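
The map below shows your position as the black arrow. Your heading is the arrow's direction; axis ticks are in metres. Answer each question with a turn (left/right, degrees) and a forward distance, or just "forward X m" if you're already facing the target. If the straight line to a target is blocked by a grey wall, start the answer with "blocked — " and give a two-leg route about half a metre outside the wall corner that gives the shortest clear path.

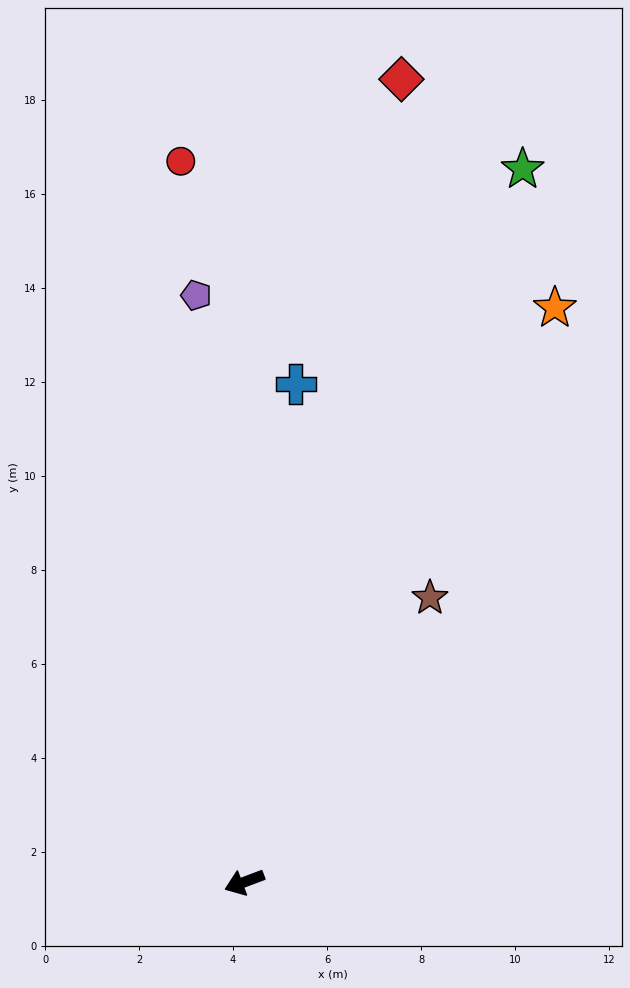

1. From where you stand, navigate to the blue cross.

turn right 117°, forward 10.6 m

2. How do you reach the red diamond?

turn right 122°, forward 17.4 m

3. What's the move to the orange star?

turn right 139°, forward 13.9 m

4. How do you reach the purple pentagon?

turn right 106°, forward 12.5 m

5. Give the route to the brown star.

turn right 144°, forward 7.2 m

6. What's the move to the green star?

turn right 132°, forward 16.3 m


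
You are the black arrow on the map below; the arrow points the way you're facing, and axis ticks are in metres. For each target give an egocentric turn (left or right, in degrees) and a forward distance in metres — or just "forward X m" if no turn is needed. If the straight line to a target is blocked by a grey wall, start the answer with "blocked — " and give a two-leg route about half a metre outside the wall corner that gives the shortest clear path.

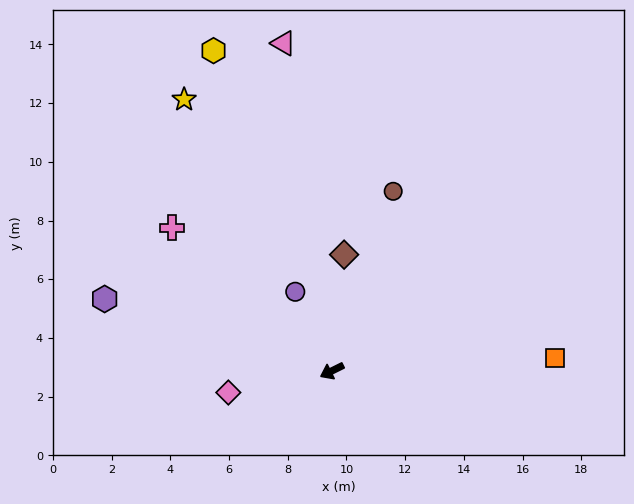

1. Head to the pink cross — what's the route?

turn right 68°, forward 7.3 m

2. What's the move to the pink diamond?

turn right 15°, forward 3.6 m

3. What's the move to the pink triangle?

turn right 108°, forward 11.3 m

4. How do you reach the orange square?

turn left 157°, forward 7.6 m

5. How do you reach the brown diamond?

turn right 122°, forward 4.0 m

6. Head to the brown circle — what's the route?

turn right 135°, forward 6.5 m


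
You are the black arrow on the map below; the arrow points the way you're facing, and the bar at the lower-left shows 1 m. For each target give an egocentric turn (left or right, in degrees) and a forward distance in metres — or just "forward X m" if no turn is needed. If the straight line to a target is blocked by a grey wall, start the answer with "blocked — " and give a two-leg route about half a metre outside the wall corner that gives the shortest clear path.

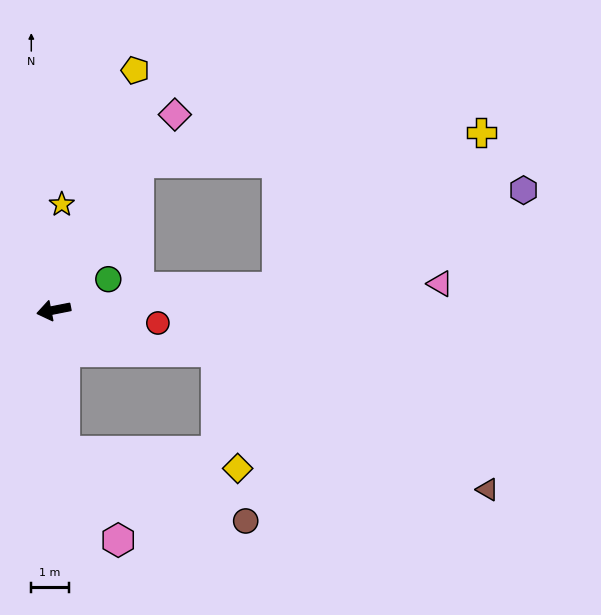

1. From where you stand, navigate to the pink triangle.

turn left 173°, forward 10.4 m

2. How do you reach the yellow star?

turn right 106°, forward 2.8 m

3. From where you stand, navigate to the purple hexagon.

blocked — turn left 175°, forward 6.0 m, then turn left 15°, forward 7.1 m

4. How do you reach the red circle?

turn left 162°, forward 2.8 m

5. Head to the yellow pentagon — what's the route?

turn right 120°, forward 6.8 m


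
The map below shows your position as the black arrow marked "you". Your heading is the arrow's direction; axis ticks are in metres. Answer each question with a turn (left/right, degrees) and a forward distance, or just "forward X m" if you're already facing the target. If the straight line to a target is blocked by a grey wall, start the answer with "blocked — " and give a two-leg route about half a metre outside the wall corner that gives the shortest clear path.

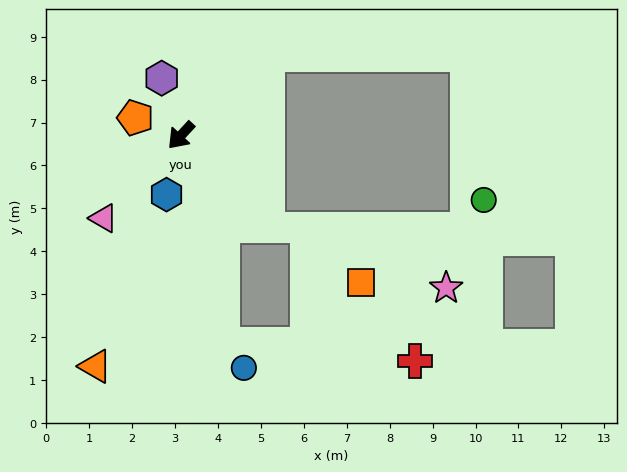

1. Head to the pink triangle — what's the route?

forward 2.6 m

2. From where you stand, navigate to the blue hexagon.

turn left 29°, forward 1.4 m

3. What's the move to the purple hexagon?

turn right 119°, forward 1.4 m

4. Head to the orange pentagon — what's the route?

turn right 68°, forward 1.1 m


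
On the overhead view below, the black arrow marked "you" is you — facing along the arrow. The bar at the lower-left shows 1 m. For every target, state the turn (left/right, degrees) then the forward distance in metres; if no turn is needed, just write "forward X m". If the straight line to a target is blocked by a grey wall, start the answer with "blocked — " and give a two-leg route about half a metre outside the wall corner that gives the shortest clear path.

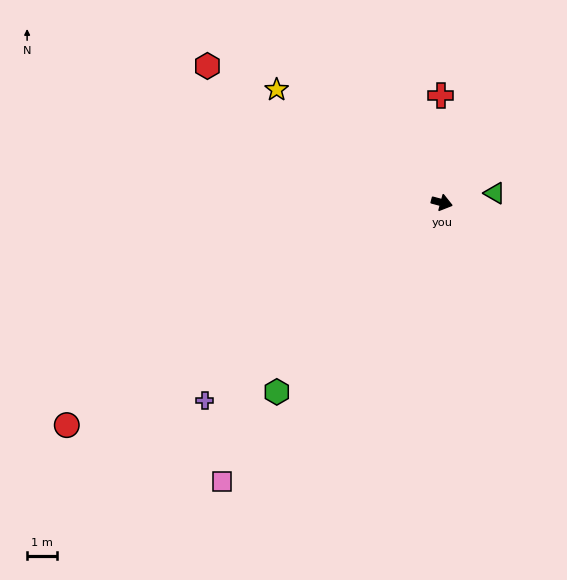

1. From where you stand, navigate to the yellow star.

turn left 161°, forward 6.7 m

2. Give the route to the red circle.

turn right 134°, forward 14.6 m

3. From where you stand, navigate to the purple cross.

turn right 125°, forward 10.3 m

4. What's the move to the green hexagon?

turn right 116°, forward 8.4 m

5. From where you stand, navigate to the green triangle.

turn left 25°, forward 1.8 m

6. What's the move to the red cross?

turn left 106°, forward 3.6 m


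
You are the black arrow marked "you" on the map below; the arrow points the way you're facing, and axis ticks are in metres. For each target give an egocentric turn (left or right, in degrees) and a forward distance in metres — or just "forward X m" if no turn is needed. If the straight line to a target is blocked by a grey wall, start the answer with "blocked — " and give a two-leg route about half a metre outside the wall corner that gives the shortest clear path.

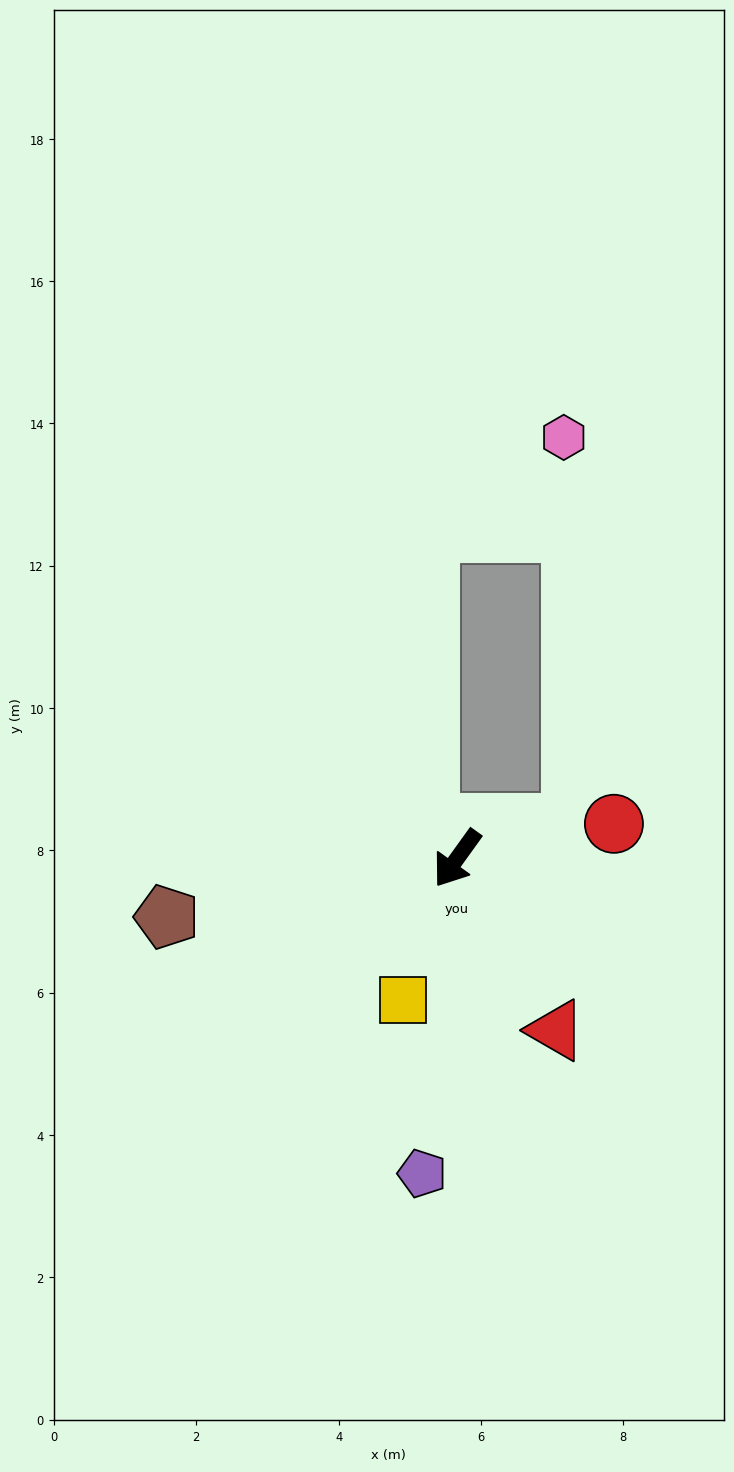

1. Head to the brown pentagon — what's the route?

turn right 43°, forward 4.2 m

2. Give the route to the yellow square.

turn left 15°, forward 2.1 m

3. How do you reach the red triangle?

turn left 66°, forward 2.8 m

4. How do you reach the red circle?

turn left 138°, forward 2.3 m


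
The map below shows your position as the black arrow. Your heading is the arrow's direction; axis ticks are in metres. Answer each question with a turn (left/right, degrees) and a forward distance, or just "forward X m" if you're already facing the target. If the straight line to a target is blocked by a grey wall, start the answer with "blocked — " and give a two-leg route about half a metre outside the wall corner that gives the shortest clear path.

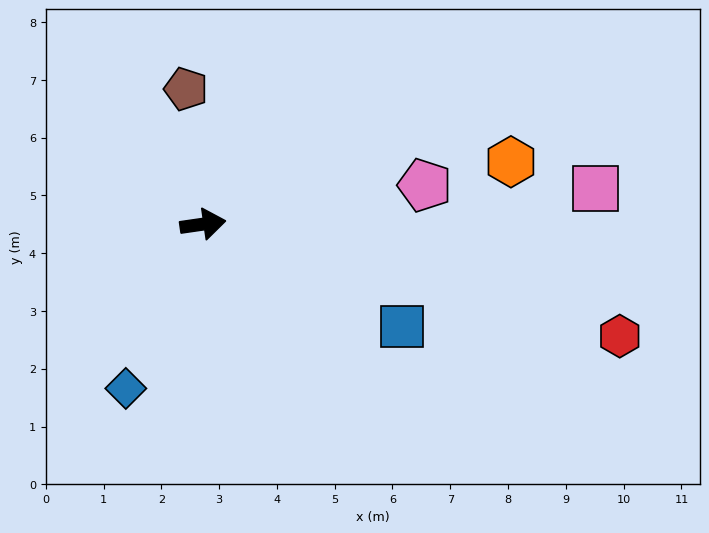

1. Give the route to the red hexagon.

turn right 23°, forward 7.5 m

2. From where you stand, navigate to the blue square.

turn right 35°, forward 3.9 m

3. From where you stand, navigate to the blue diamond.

turn right 123°, forward 3.1 m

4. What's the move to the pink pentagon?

forward 3.9 m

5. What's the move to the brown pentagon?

turn left 89°, forward 2.4 m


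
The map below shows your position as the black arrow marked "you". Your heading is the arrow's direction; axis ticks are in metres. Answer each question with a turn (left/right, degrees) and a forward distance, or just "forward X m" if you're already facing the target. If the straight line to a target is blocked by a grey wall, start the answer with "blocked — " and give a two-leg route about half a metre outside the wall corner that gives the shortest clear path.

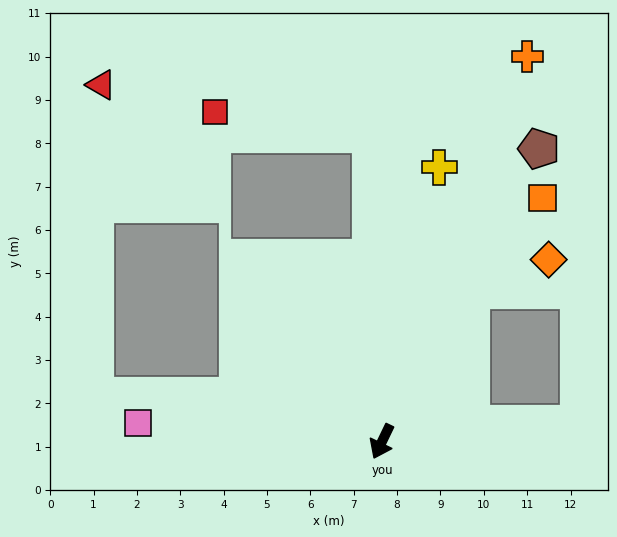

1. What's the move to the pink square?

turn right 69°, forward 5.6 m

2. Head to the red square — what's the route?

blocked — turn right 152°, forward 7.1 m, then turn left 80°, forward 3.6 m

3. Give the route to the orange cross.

turn right 175°, forward 9.5 m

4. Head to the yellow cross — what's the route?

turn right 166°, forward 6.5 m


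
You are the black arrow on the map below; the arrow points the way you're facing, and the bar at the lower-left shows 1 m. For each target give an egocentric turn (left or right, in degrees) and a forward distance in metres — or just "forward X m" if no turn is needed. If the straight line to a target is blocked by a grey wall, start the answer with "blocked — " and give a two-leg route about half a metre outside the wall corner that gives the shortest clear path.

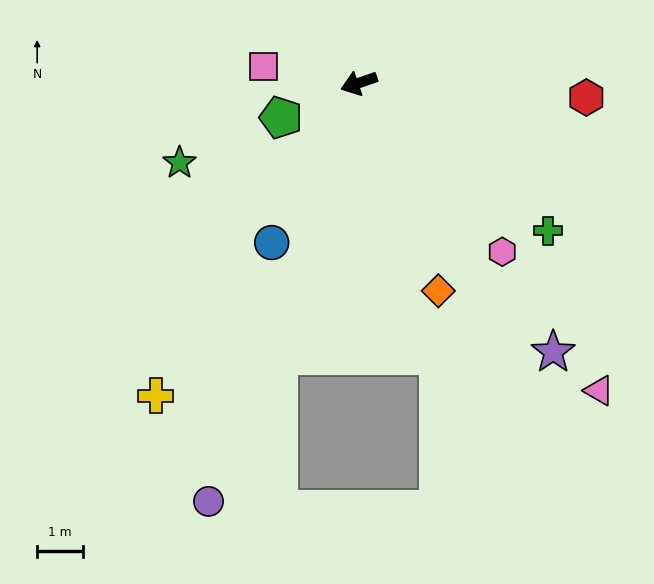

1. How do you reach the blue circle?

turn left 42°, forward 4.0 m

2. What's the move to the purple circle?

turn left 51°, forward 9.7 m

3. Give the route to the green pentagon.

turn left 5°, forward 1.9 m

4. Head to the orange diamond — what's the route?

turn left 92°, forward 4.9 m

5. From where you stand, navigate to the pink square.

turn right 29°, forward 2.1 m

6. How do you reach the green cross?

turn left 123°, forward 5.3 m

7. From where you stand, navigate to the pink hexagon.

turn left 111°, forward 4.9 m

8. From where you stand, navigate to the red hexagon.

turn left 157°, forward 5.0 m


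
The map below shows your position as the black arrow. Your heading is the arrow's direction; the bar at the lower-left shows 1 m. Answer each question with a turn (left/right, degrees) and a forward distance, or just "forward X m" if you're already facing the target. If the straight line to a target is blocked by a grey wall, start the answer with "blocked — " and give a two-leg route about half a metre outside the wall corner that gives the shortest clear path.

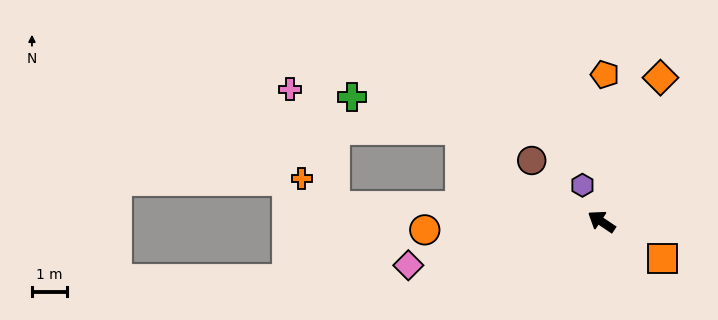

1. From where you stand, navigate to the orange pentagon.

turn right 57°, forward 4.2 m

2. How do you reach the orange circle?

turn left 37°, forward 5.1 m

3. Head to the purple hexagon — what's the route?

turn right 28°, forward 1.2 m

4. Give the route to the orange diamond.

turn right 78°, forward 4.5 m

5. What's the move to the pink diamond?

turn left 47°, forward 5.7 m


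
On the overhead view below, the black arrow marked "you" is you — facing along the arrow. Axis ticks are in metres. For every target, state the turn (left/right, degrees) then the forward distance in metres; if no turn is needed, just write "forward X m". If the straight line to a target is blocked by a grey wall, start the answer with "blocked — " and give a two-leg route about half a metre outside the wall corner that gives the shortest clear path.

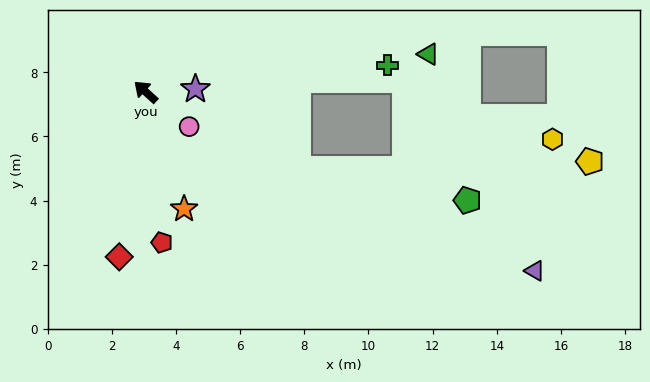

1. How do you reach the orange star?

turn left 150°, forward 3.8 m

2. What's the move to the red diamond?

turn left 123°, forward 5.2 m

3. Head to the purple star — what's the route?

turn right 135°, forward 1.6 m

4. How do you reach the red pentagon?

turn left 138°, forward 4.7 m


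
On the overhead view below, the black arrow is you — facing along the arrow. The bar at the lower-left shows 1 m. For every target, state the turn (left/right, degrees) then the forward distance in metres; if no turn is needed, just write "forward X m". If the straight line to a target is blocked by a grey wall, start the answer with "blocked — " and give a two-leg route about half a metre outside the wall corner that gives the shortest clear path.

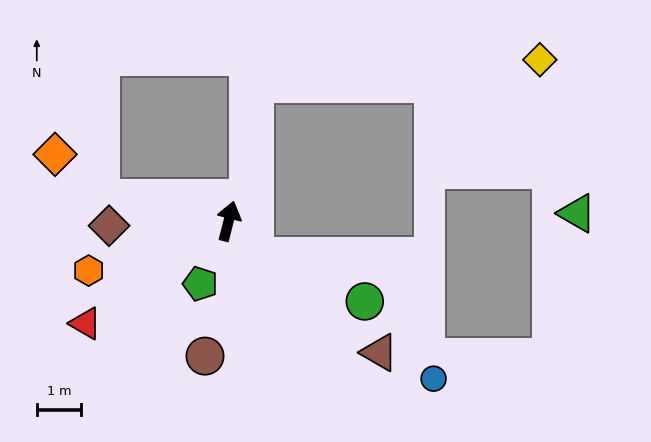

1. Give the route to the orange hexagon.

turn left 124°, forward 3.4 m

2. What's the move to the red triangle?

turn left 140°, forward 4.0 m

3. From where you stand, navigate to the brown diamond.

turn left 106°, forward 2.7 m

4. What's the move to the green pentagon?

turn left 170°, forward 1.6 m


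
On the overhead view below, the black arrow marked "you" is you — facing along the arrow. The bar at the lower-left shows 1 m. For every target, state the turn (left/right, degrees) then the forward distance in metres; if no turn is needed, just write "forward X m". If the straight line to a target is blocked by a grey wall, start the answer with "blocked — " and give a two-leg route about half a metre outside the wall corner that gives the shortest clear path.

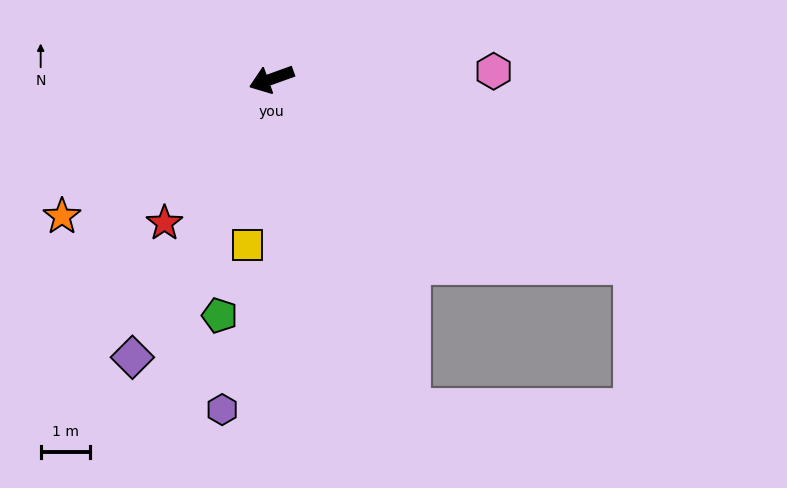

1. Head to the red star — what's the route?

turn left 34°, forward 3.7 m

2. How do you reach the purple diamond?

turn left 44°, forward 6.3 m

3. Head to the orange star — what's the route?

turn left 13°, forward 5.1 m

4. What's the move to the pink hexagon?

turn left 162°, forward 4.5 m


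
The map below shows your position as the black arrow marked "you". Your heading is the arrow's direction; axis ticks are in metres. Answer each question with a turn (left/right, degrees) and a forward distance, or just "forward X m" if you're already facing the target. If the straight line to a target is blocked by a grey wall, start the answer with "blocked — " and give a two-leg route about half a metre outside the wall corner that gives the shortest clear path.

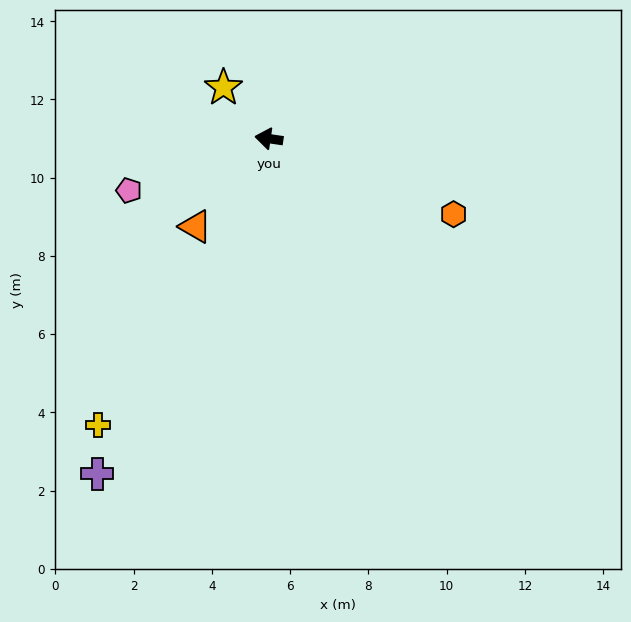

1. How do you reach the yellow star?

turn right 40°, forward 1.7 m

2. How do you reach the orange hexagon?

turn left 166°, forward 5.1 m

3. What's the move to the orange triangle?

turn left 59°, forward 2.9 m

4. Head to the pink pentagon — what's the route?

turn left 29°, forward 3.8 m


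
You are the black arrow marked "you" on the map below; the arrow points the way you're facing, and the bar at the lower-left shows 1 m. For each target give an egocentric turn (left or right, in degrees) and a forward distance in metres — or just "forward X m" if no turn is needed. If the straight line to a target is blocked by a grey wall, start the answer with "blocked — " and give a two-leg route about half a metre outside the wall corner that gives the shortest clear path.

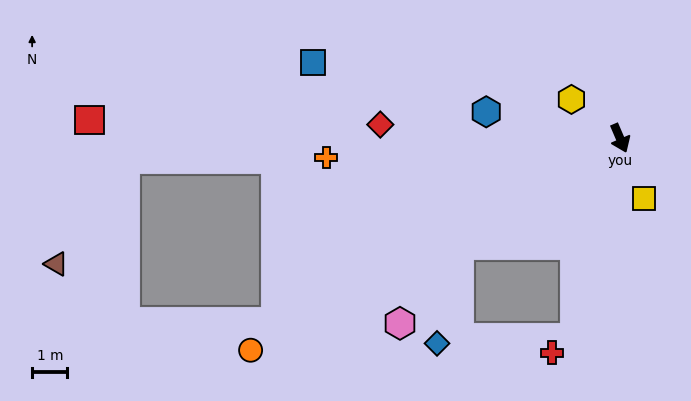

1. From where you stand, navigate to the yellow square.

forward 1.8 m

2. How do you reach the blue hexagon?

turn right 124°, forward 3.9 m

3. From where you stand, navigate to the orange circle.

turn right 83°, forward 12.1 m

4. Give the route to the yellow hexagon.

turn right 152°, forward 1.8 m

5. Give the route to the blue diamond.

blocked — turn right 79°, forward 5.5 m, then turn left 43°, forward 2.8 m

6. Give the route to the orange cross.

turn right 109°, forward 8.3 m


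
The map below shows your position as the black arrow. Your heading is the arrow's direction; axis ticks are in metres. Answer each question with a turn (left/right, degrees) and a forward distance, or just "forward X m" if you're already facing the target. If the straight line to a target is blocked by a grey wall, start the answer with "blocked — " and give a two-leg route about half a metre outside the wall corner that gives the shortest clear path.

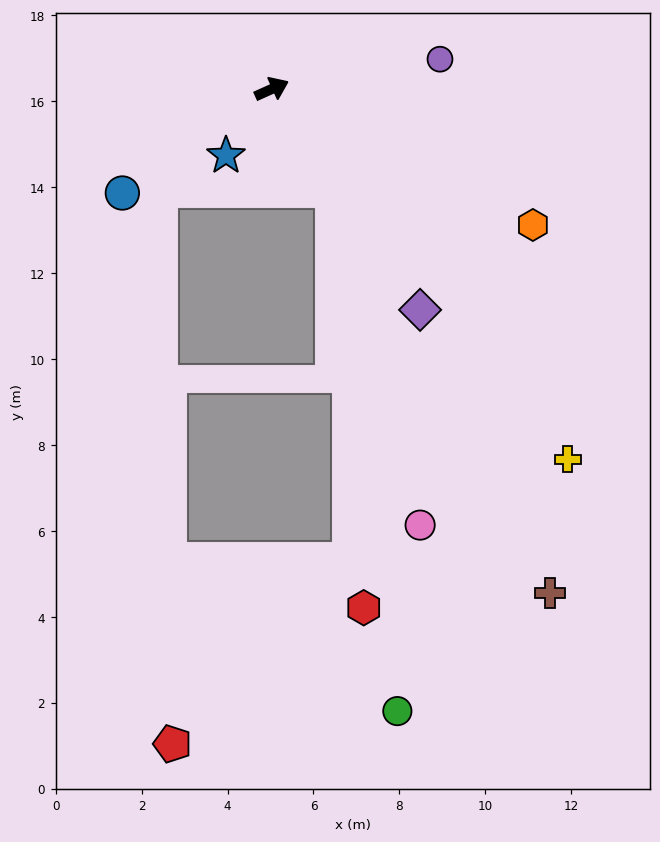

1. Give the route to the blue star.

turn right 149°, forward 1.9 m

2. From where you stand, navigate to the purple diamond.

turn right 80°, forward 6.2 m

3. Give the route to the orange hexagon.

turn right 52°, forward 6.8 m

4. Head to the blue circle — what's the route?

turn right 169°, forward 4.2 m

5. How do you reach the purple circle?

turn right 14°, forward 4.0 m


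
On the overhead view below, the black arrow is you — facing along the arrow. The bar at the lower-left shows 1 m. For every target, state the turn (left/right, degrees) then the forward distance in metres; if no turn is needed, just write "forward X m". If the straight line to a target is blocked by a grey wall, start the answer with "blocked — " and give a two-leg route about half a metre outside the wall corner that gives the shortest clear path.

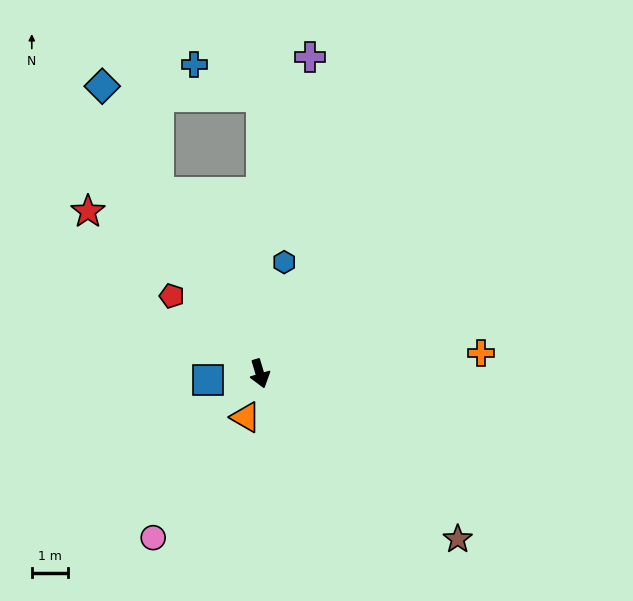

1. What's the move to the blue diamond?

turn right 168°, forward 9.0 m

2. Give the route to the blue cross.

blocked — turn left 163°, forward 7.6 m, then turn left 65°, forward 2.1 m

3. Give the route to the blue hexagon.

turn left 151°, forward 3.1 m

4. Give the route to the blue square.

turn right 99°, forward 1.4 m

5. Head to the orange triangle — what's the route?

turn right 35°, forward 1.3 m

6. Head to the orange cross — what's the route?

turn left 79°, forward 6.1 m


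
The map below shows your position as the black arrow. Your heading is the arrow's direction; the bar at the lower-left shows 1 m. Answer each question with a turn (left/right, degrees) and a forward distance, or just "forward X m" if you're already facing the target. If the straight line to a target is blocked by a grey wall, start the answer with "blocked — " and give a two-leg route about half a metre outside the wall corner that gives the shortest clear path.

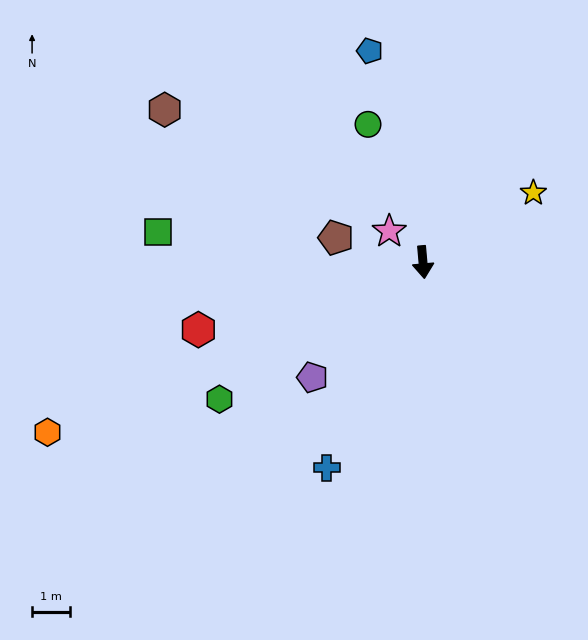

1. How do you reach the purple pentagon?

turn right 49°, forward 4.2 m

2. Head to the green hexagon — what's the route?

turn right 61°, forward 6.4 m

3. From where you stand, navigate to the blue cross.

turn right 30°, forward 5.9 m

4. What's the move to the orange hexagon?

turn right 71°, forward 10.8 m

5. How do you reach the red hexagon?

turn right 78°, forward 6.1 m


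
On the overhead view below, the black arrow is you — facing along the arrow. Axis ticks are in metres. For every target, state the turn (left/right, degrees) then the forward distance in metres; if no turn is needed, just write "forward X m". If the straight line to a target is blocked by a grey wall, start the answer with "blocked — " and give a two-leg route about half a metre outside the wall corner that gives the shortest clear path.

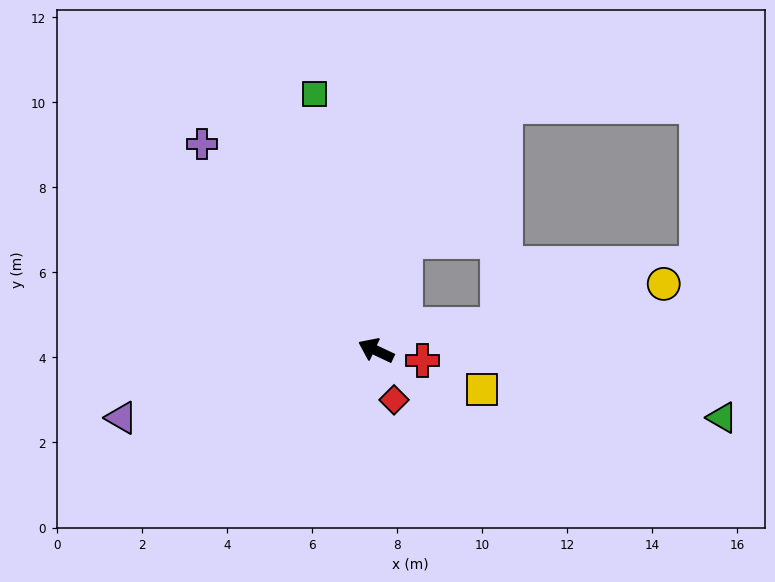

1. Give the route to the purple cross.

turn right 25°, forward 6.3 m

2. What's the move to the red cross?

turn right 167°, forward 1.1 m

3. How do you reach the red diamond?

turn left 135°, forward 1.2 m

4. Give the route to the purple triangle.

turn left 40°, forward 6.2 m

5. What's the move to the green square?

turn right 51°, forward 6.2 m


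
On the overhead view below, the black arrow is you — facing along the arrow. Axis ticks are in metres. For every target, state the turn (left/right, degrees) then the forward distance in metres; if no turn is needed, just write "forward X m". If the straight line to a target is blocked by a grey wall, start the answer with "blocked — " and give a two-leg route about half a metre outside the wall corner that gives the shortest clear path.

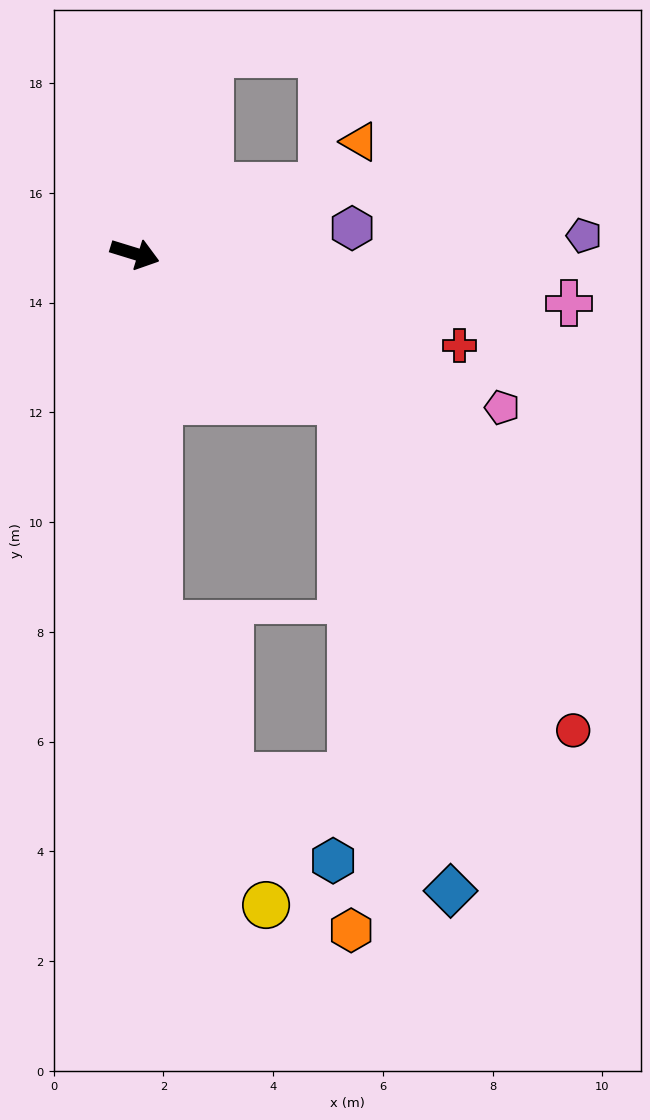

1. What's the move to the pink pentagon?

turn right 6°, forward 7.3 m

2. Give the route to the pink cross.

turn left 11°, forward 8.0 m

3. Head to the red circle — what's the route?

blocked — turn right 19°, forward 4.6 m, then turn right 19°, forward 7.3 m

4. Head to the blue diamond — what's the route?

blocked — turn right 19°, forward 4.6 m, then turn right 41°, forward 9.1 m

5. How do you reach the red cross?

forward 6.2 m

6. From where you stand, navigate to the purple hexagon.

turn left 24°, forward 4.0 m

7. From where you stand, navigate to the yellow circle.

blocked — turn right 69°, forward 6.8 m, then turn left 17°, forward 5.5 m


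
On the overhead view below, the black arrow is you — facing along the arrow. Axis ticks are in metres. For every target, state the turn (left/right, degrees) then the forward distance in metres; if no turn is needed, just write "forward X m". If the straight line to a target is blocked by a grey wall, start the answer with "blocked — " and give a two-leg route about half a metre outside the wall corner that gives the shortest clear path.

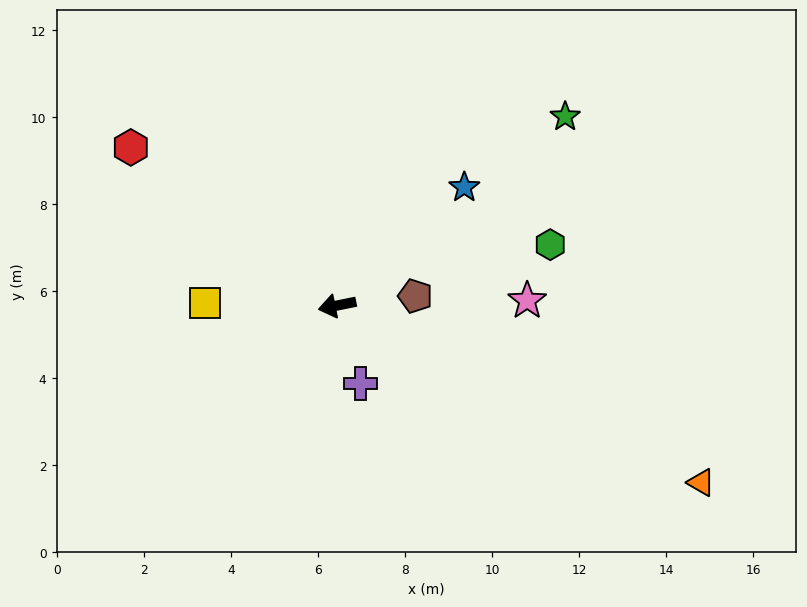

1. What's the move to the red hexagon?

turn right 49°, forward 6.0 m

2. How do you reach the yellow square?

turn right 13°, forward 3.0 m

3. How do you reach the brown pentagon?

turn left 175°, forward 1.8 m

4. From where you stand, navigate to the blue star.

turn right 149°, forward 4.0 m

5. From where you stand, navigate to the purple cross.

turn left 95°, forward 1.9 m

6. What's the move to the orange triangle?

turn left 143°, forward 9.3 m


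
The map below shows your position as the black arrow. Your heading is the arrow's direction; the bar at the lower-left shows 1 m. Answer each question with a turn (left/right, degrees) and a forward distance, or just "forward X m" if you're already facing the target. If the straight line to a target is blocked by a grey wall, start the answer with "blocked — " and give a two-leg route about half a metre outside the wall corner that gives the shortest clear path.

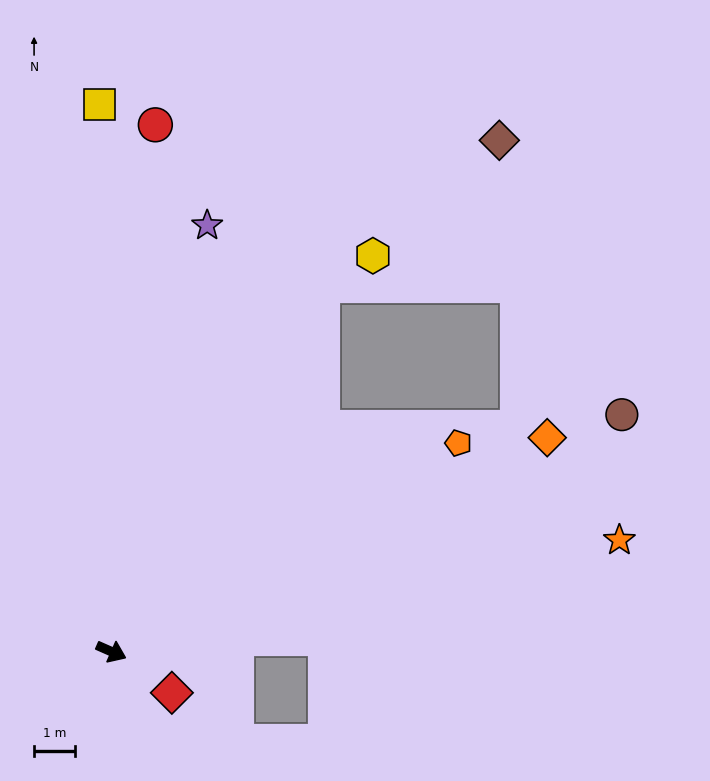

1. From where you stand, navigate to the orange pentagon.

turn left 55°, forward 9.9 m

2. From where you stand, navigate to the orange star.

turn left 36°, forward 12.8 m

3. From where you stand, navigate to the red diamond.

turn right 11°, forward 1.8 m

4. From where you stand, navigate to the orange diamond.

turn left 50°, forward 11.9 m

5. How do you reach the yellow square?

turn left 115°, forward 13.4 m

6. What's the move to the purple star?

turn left 101°, forward 10.7 m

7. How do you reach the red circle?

turn left 109°, forward 13.0 m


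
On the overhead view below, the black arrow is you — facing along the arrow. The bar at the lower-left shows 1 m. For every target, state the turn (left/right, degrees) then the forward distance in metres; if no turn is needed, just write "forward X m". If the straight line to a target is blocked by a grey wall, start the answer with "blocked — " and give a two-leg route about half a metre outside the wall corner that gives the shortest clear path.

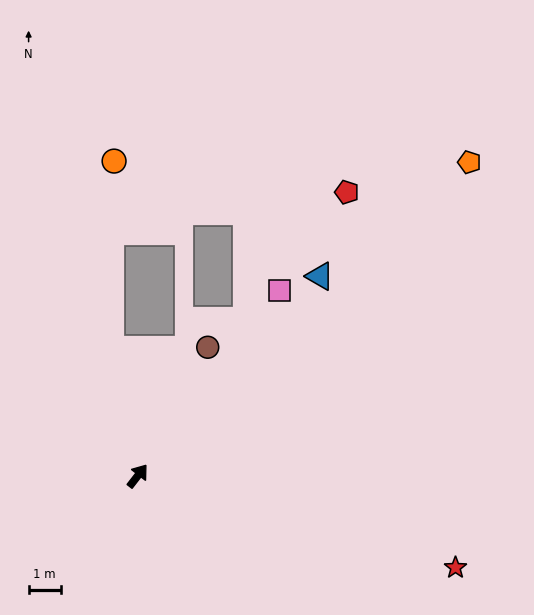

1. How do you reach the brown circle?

turn left 9°, forward 4.6 m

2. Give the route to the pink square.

forward 7.2 m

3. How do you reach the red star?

turn right 68°, forward 10.3 m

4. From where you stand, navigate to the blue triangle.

turn right 5°, forward 8.4 m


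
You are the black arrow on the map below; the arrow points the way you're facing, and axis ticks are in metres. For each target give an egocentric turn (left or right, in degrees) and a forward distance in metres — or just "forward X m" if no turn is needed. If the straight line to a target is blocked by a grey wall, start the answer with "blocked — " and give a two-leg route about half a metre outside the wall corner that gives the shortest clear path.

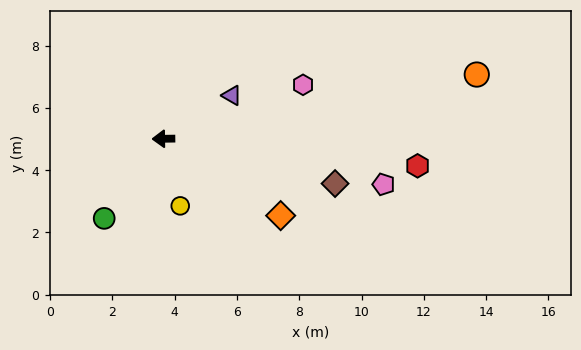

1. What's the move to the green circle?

turn left 53°, forward 3.2 m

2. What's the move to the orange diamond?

turn left 146°, forward 4.5 m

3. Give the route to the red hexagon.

turn left 173°, forward 8.2 m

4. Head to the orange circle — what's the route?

turn right 169°, forward 10.3 m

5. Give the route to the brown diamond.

turn left 165°, forward 5.7 m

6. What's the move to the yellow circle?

turn left 103°, forward 2.2 m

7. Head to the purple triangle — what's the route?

turn right 148°, forward 2.6 m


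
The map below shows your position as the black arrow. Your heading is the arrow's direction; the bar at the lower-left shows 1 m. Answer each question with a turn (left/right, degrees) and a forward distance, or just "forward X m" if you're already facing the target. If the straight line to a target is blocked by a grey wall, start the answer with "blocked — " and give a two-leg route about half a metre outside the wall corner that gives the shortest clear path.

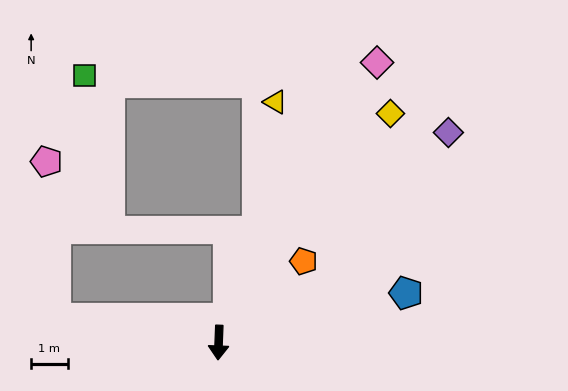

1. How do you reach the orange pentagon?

turn left 136°, forward 3.2 m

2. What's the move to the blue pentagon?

turn left 107°, forward 5.3 m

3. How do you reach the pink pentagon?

blocked — turn right 96°, forward 4.5 m, then turn right 78°, forward 4.3 m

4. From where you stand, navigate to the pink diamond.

turn left 153°, forward 8.8 m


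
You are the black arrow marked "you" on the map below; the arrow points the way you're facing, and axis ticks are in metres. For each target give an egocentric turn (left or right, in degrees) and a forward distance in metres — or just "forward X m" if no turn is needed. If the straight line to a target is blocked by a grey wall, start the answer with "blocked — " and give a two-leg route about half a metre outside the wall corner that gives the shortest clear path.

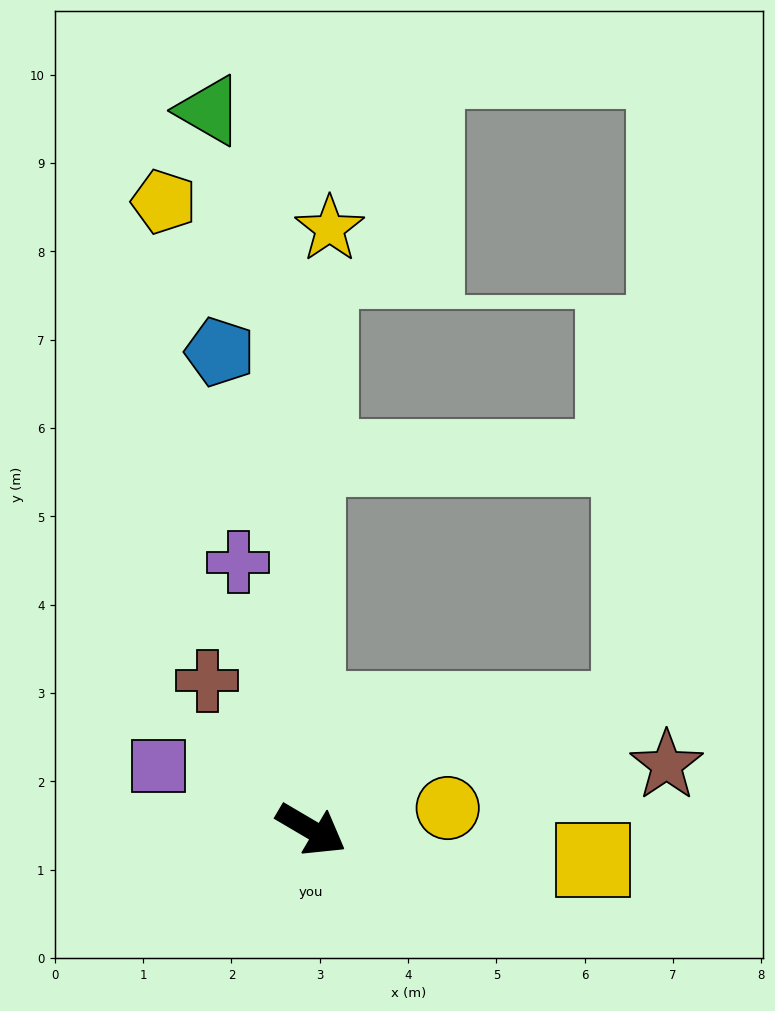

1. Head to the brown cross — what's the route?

turn left 155°, forward 2.1 m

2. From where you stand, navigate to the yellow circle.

turn left 39°, forward 1.6 m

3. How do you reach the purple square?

turn right 172°, forward 1.9 m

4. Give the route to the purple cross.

turn left 136°, forward 3.1 m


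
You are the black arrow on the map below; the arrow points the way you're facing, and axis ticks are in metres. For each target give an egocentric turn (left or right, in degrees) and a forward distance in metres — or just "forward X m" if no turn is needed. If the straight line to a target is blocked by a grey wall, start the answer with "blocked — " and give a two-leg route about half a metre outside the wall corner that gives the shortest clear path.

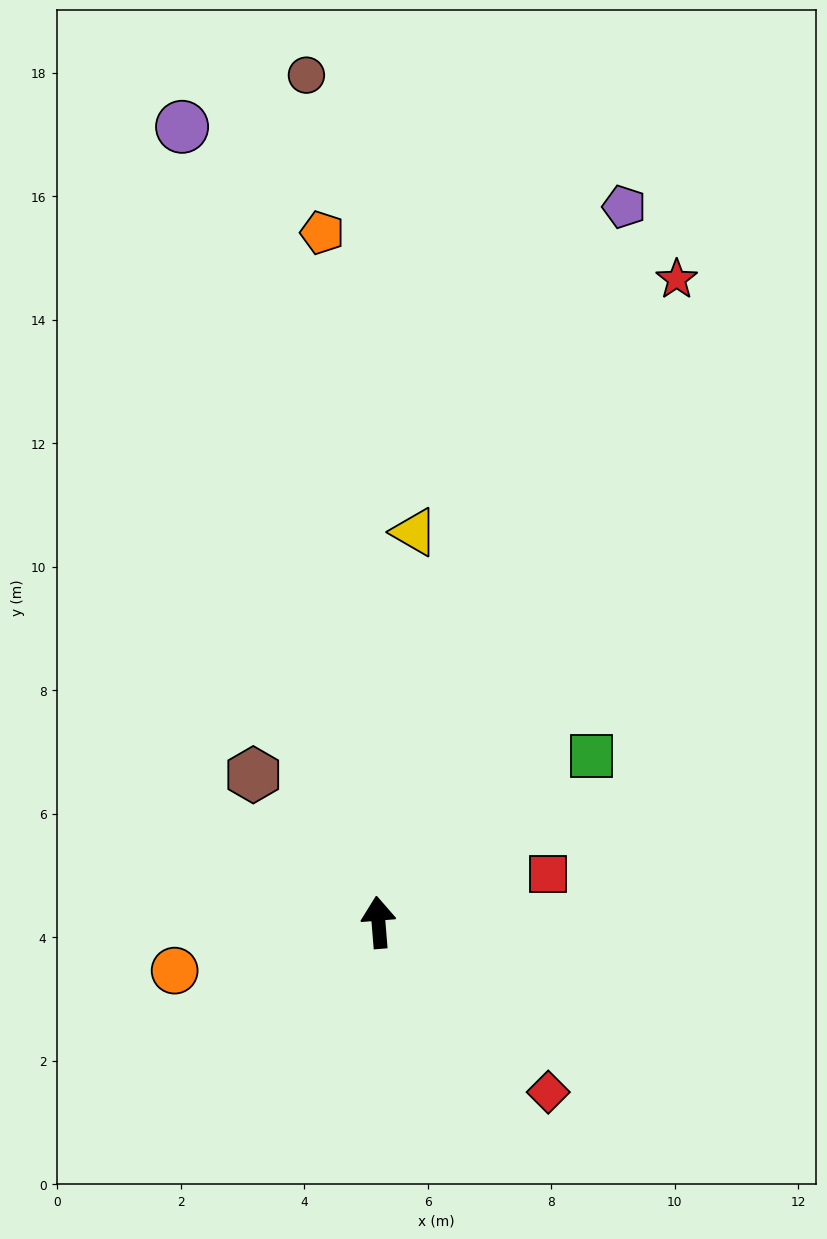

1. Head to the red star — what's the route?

turn right 30°, forward 11.5 m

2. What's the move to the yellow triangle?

turn right 10°, forward 6.3 m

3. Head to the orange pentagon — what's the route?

forward 11.2 m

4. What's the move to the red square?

turn right 79°, forward 2.9 m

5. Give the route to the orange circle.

turn left 99°, forward 3.4 m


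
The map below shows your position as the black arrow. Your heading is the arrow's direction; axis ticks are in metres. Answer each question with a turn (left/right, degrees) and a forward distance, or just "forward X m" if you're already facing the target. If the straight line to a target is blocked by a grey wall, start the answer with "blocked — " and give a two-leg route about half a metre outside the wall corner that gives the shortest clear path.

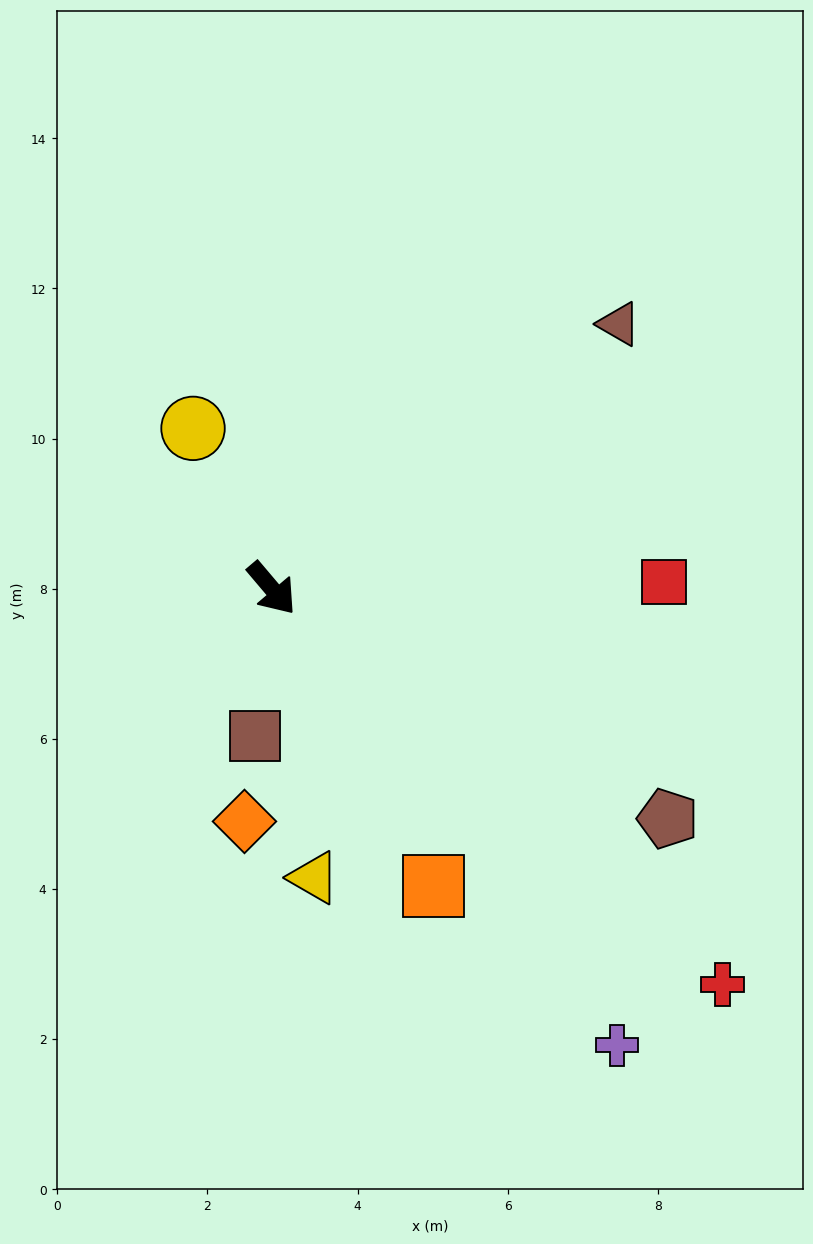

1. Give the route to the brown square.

turn right 47°, forward 2.0 m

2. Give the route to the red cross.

turn left 8°, forward 8.0 m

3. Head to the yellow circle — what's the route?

turn left 166°, forward 2.4 m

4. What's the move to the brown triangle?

turn left 87°, forward 5.8 m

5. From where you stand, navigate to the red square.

turn left 51°, forward 5.2 m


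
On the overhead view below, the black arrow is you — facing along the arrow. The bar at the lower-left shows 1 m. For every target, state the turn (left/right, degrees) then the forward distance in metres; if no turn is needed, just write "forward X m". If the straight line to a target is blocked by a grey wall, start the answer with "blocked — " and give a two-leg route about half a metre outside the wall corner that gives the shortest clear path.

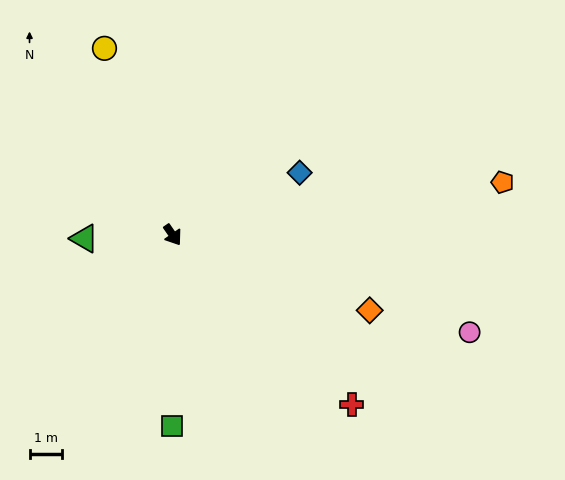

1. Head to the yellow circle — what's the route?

turn left 165°, forward 6.1 m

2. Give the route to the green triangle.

turn right 122°, forward 2.7 m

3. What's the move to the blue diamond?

turn left 81°, forward 4.3 m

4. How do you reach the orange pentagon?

turn left 64°, forward 10.3 m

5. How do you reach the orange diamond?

turn left 34°, forward 6.5 m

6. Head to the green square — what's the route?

turn right 35°, forward 5.9 m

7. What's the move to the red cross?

turn left 12°, forward 7.6 m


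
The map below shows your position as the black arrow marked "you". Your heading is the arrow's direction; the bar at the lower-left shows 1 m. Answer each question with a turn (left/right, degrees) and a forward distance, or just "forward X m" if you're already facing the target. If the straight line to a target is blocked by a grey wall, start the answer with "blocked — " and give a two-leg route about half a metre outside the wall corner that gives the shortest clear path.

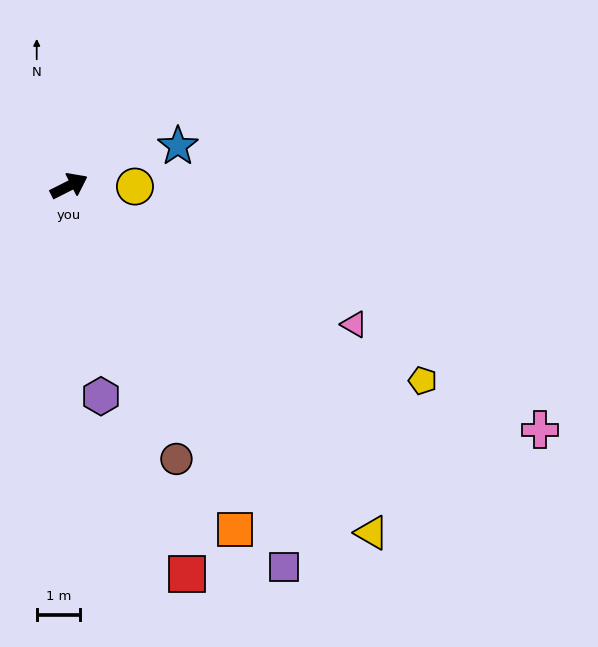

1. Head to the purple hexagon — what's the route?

turn right 108°, forward 4.9 m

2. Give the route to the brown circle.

turn right 95°, forward 6.7 m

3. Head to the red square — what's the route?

turn right 100°, forward 9.3 m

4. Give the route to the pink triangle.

turn right 53°, forward 7.3 m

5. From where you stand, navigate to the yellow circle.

turn right 27°, forward 1.5 m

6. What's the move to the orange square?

turn right 91°, forward 8.7 m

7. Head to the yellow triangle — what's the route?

turn right 76°, forward 10.5 m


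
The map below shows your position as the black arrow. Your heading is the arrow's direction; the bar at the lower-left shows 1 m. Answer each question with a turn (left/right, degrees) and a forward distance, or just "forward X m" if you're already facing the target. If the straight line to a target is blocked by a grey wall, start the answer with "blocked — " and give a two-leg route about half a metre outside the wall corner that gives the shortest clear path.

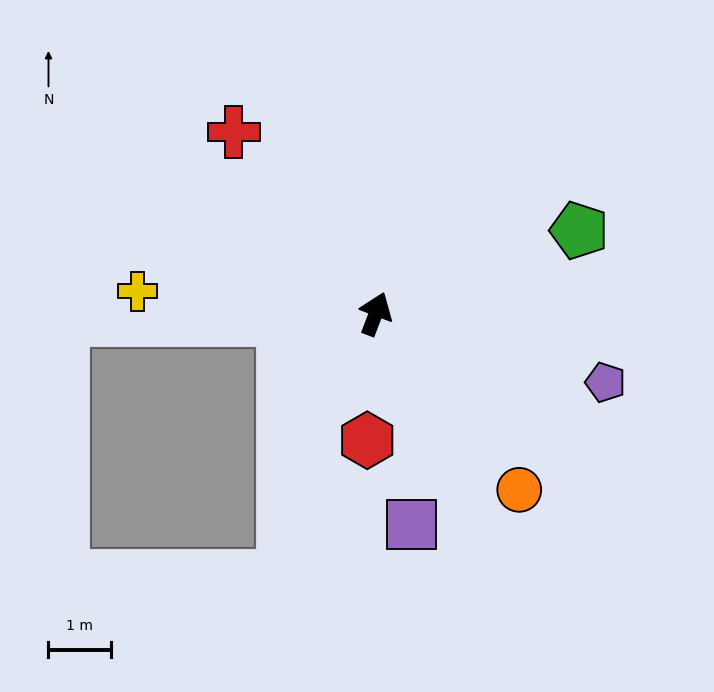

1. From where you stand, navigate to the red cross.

turn left 59°, forward 3.7 m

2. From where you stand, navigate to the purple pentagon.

turn right 86°, forward 3.9 m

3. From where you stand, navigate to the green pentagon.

turn right 47°, forward 3.5 m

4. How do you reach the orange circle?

turn right 120°, forward 3.7 m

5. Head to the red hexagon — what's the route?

turn right 163°, forward 2.0 m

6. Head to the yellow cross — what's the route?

turn left 105°, forward 3.8 m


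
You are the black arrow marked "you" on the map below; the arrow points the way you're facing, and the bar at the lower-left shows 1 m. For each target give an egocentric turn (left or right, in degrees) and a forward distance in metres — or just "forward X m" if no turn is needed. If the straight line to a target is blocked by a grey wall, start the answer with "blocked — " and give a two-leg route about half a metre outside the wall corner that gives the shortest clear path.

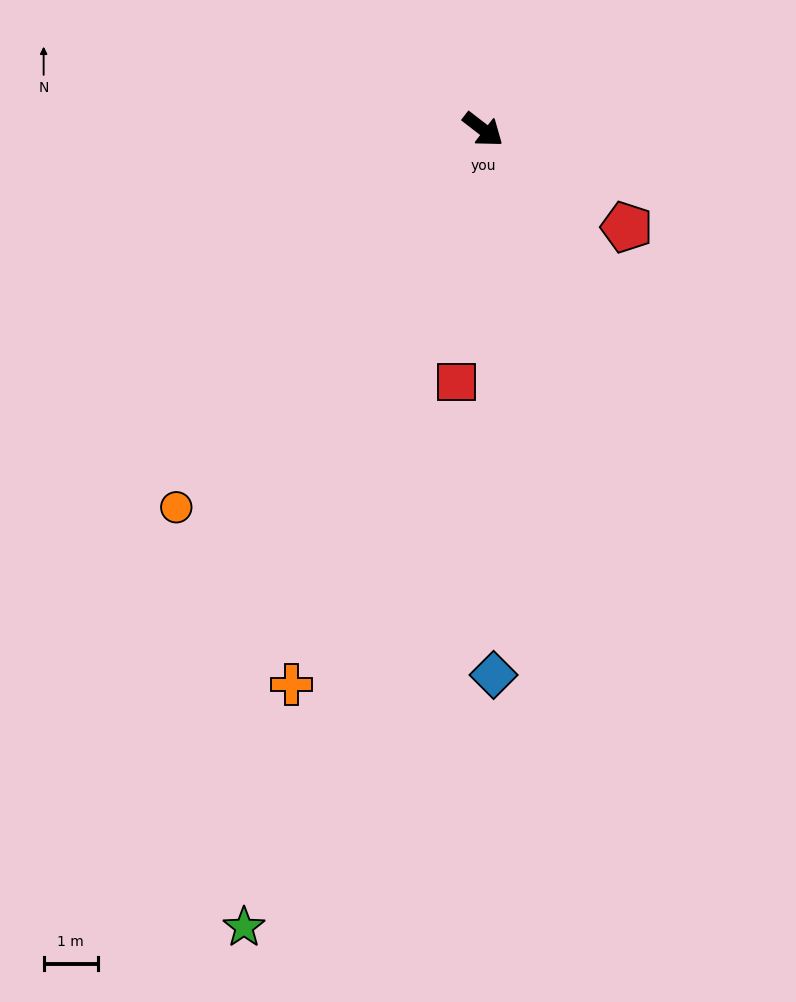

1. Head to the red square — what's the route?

turn right 58°, forward 4.7 m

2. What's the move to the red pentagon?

turn left 3°, forward 3.2 m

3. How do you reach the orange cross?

turn right 71°, forward 10.8 m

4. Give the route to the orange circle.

turn right 91°, forward 9.0 m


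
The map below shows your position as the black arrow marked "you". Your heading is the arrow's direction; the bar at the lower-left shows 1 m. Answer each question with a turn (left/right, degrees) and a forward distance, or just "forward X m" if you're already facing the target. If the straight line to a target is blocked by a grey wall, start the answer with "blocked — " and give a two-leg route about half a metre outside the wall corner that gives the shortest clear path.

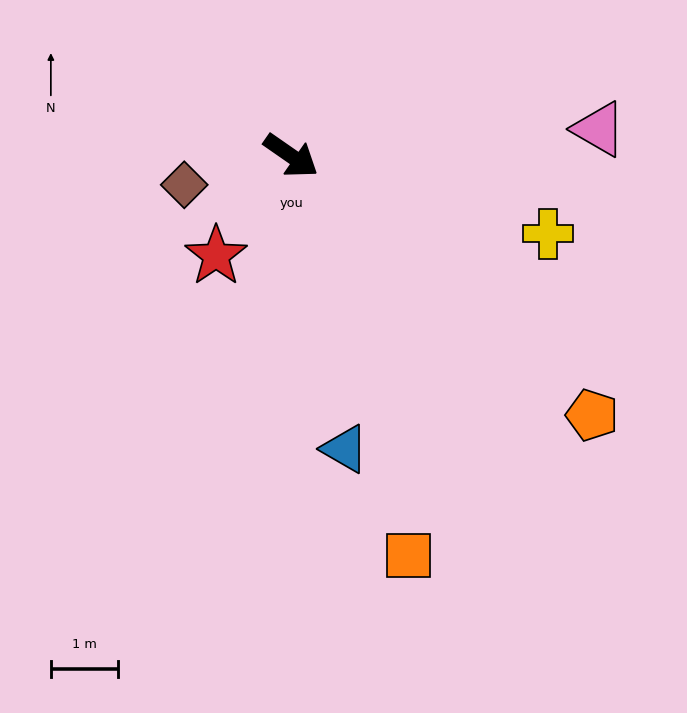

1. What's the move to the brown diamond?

turn right 130°, forward 1.6 m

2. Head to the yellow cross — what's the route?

turn left 18°, forward 4.0 m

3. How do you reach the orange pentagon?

turn right 6°, forward 5.9 m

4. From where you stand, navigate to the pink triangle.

turn left 40°, forward 4.6 m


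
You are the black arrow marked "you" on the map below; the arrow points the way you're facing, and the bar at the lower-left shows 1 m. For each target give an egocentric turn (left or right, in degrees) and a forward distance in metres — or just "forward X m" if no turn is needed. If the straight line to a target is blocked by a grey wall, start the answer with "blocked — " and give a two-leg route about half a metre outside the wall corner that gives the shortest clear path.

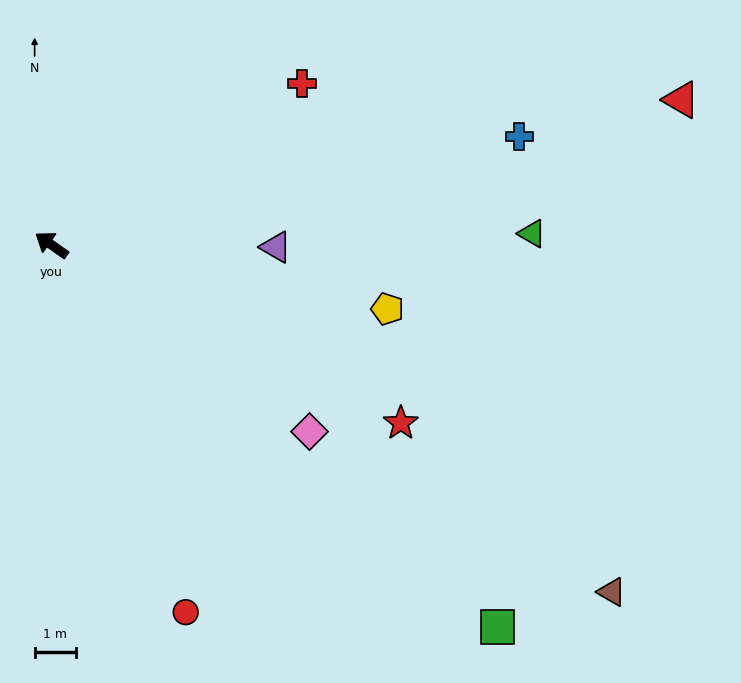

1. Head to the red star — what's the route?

turn right 172°, forward 9.5 m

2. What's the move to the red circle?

turn left 145°, forward 9.5 m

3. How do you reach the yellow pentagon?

turn right 156°, forward 8.3 m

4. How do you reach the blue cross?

turn right 132°, forward 11.7 m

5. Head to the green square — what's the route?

turn left 174°, forward 14.3 m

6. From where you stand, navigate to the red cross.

turn right 112°, forward 7.3 m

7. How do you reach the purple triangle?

turn right 146°, forward 5.5 m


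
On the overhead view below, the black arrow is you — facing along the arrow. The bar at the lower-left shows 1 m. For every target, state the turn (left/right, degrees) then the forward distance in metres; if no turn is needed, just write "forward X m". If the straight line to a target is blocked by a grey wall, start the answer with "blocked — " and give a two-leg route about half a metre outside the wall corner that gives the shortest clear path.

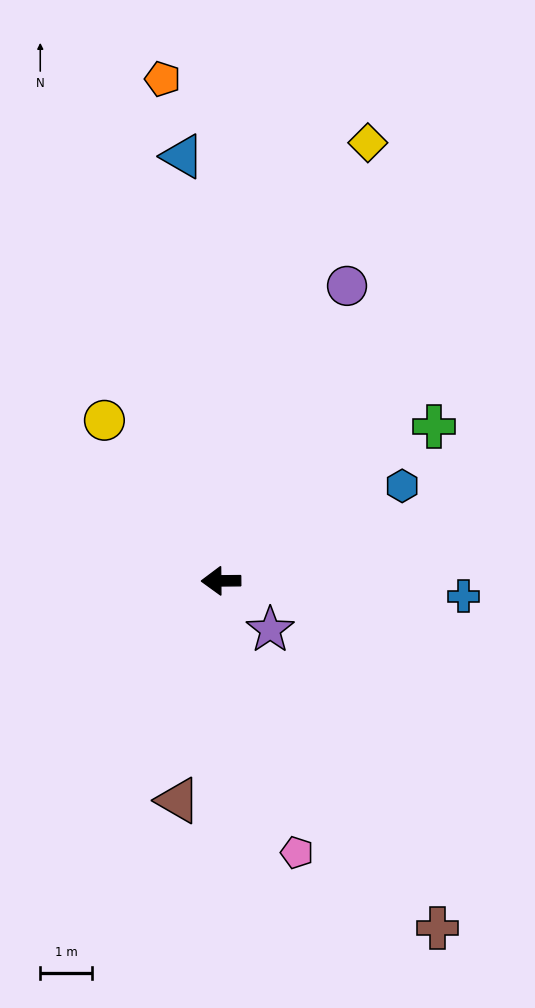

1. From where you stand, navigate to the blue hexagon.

turn right 153°, forward 4.0 m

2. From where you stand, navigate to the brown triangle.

turn left 78°, forward 4.4 m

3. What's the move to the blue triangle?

turn right 85°, forward 8.3 m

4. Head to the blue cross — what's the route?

turn left 176°, forward 4.7 m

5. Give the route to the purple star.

turn left 135°, forward 1.3 m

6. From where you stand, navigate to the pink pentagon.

turn left 105°, forward 5.5 m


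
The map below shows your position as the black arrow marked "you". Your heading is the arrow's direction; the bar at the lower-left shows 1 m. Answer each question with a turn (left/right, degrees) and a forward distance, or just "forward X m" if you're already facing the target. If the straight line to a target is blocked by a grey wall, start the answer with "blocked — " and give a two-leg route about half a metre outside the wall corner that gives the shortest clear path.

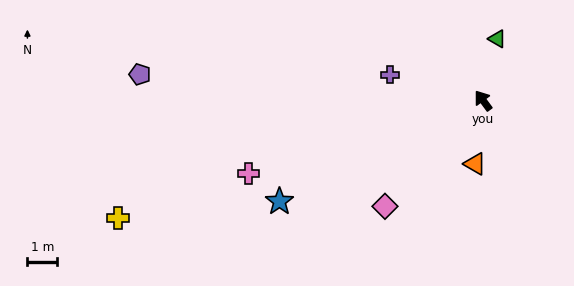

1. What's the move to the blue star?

turn left 80°, forward 7.7 m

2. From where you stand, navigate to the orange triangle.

turn left 136°, forward 2.2 m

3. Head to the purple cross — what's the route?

turn left 38°, forward 3.3 m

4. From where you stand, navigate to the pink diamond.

turn left 101°, forward 4.9 m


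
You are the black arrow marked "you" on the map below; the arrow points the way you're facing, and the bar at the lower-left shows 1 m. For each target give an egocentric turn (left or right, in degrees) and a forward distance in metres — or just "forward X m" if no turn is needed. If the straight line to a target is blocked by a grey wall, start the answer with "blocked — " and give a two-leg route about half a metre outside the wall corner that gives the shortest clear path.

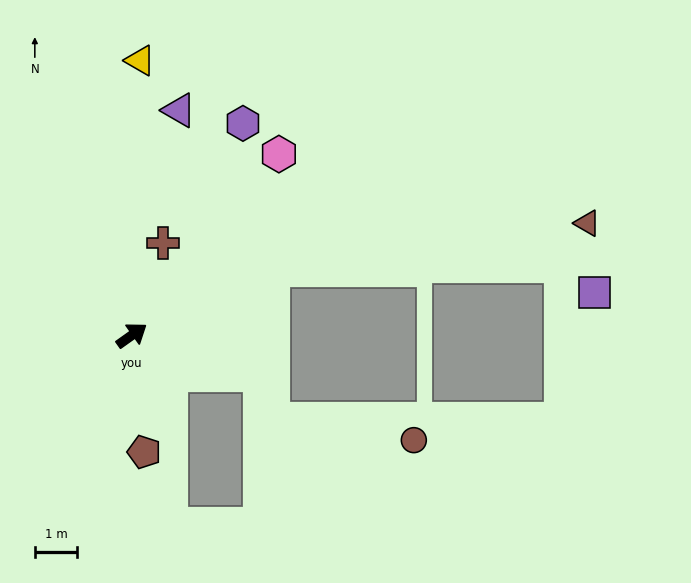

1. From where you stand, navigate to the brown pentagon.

turn right 119°, forward 2.8 m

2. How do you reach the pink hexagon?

turn left 16°, forward 5.5 m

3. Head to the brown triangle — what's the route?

blocked — turn right 10°, forward 3.7 m, then turn right 17°, forward 7.5 m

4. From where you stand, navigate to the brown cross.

turn left 36°, forward 2.3 m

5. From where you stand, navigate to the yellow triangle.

turn left 53°, forward 6.5 m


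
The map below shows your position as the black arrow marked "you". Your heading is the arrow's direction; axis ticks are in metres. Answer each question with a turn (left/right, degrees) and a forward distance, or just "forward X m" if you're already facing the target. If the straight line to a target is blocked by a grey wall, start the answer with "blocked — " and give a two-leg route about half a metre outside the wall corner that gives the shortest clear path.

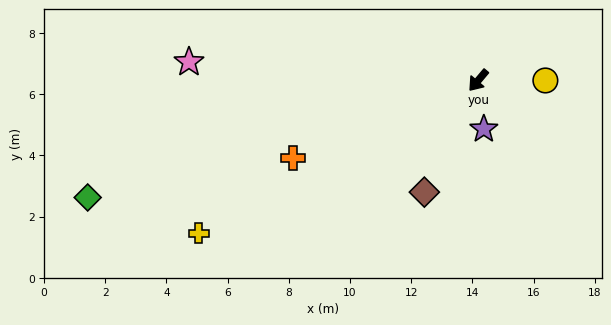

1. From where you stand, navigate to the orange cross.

turn right 27°, forward 6.6 m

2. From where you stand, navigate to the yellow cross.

turn right 21°, forward 10.4 m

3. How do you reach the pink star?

turn right 54°, forward 9.5 m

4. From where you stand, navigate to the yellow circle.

turn left 130°, forward 2.2 m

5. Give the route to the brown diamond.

turn left 14°, forward 4.1 m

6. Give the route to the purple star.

turn left 47°, forward 1.6 m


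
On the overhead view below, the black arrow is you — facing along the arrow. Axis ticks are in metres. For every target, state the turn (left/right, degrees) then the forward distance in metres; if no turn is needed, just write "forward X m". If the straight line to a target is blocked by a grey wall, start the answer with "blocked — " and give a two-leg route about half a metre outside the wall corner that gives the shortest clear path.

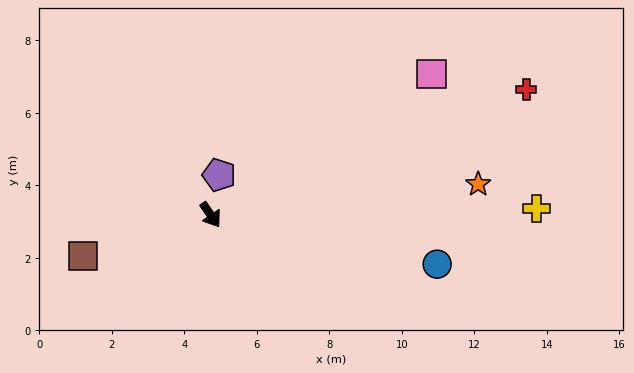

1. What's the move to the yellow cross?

turn left 57°, forward 9.0 m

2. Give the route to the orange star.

turn left 62°, forward 7.4 m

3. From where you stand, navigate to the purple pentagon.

turn left 134°, forward 1.1 m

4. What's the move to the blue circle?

turn left 43°, forward 6.4 m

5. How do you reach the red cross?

turn left 77°, forward 9.4 m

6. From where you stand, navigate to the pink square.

turn left 88°, forward 7.2 m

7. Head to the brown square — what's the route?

turn right 107°, forward 3.7 m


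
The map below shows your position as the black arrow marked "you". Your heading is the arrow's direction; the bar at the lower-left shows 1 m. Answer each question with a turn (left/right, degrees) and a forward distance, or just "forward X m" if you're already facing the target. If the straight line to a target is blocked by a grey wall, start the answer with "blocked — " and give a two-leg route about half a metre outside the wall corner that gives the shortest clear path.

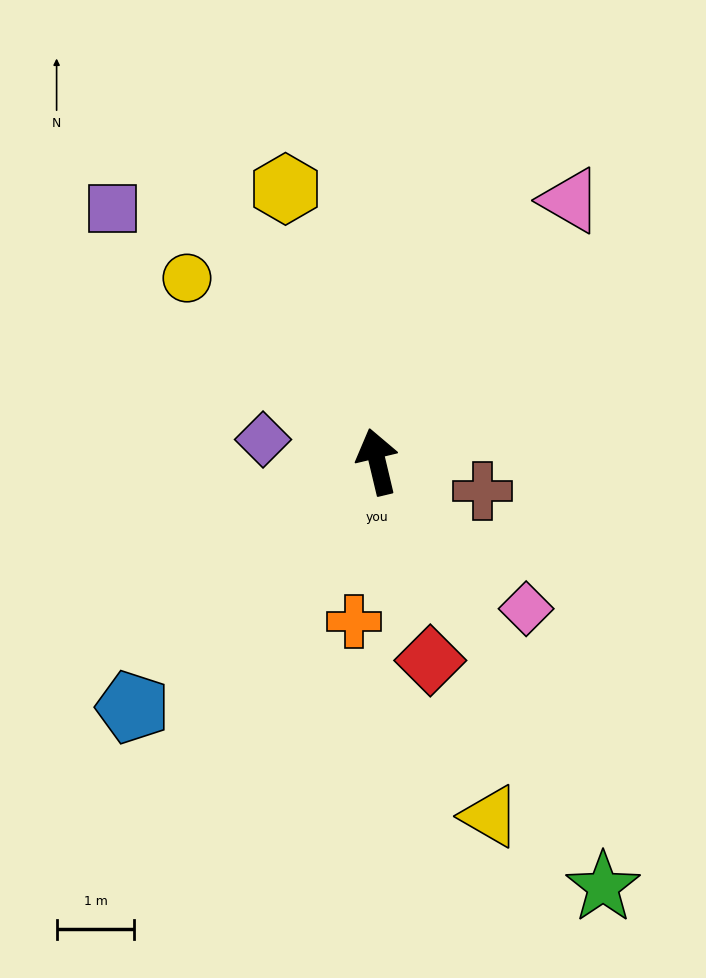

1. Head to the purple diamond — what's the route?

turn left 66°, forward 1.5 m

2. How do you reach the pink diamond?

turn right 148°, forward 2.7 m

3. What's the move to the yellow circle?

turn left 33°, forward 3.4 m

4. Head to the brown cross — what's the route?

turn right 119°, forward 1.4 m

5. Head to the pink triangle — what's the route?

turn right 50°, forward 4.2 m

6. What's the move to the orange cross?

turn left 158°, forward 2.1 m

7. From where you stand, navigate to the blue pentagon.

turn left 122°, forward 4.5 m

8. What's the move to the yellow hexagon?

turn left 5°, forward 3.7 m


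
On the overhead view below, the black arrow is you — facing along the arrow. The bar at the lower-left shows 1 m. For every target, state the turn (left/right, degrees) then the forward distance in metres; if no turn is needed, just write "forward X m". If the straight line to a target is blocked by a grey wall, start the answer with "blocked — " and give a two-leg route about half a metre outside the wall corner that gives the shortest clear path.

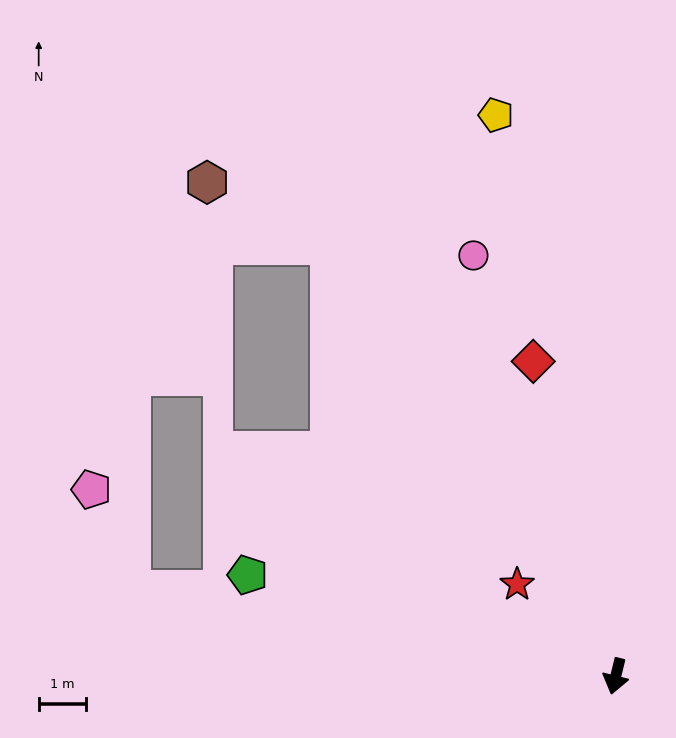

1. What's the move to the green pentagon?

turn right 92°, forward 8.0 m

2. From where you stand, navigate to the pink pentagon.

blocked — turn right 86°, forward 10.4 m, then turn right 59°, forward 2.3 m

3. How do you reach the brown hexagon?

blocked — turn right 133°, forward 10.9 m, then turn left 30°, forward 2.9 m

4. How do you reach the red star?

turn right 119°, forward 2.8 m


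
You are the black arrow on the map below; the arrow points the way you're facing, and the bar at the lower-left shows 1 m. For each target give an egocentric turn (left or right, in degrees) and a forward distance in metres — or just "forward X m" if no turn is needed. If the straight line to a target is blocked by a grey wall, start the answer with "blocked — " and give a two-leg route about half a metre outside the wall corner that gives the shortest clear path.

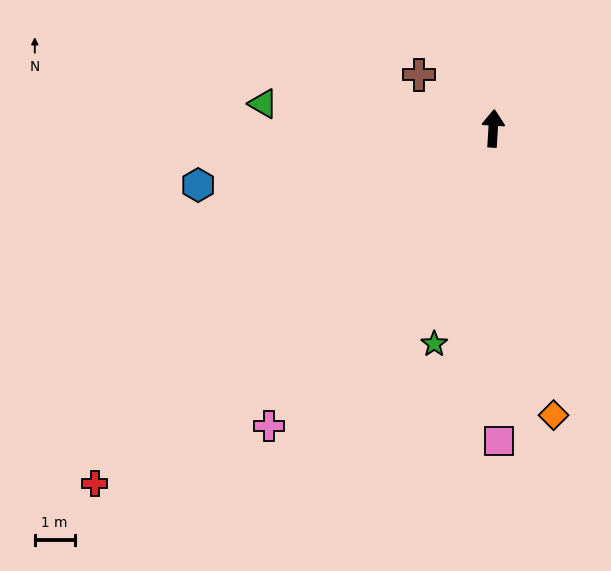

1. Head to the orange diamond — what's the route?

turn right 165°, forward 7.4 m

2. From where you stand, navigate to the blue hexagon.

turn left 104°, forward 7.6 m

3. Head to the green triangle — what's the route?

turn left 87°, forward 5.8 m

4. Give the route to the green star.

turn left 168°, forward 5.6 m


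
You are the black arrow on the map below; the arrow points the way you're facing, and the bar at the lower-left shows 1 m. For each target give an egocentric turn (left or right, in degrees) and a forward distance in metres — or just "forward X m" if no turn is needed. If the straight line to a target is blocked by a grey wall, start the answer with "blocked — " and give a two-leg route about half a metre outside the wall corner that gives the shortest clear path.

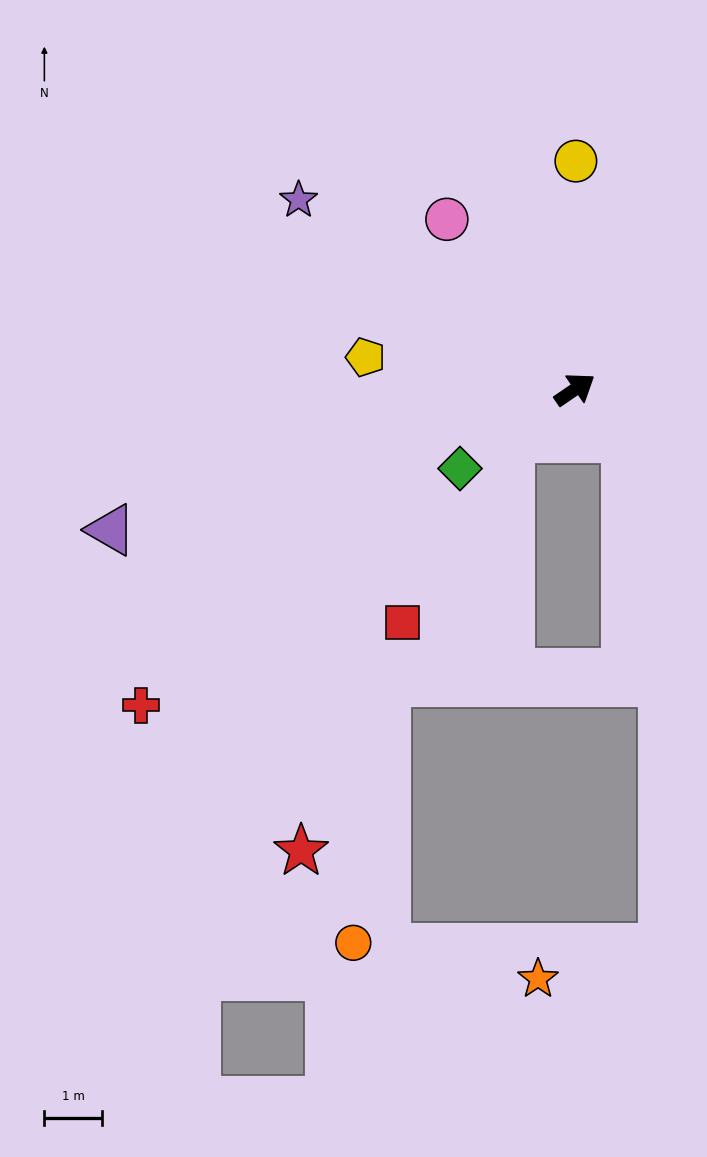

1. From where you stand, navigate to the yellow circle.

turn left 55°, forward 3.9 m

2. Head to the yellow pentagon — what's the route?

turn left 137°, forward 3.6 m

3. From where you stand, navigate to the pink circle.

turn left 93°, forward 3.7 m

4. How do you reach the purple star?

turn left 111°, forward 5.8 m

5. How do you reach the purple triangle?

turn left 162°, forward 8.4 m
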